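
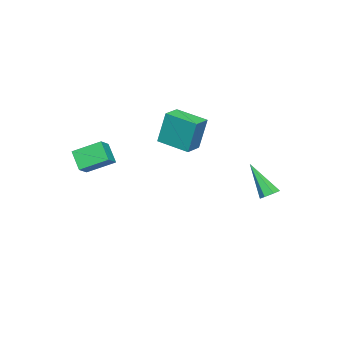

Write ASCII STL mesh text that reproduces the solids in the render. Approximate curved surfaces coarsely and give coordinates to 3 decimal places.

solid 
facet normal -0.862 -0.076 -0.501
outer loop
vertex 2.489 -4.235 1.922
vertex 1.963 -2.95 2.632
vertex 2.947 -3.556 1.032
endloop
endfacet
facet normal 0.337 -0.824 -0.455
outer loop
vertex 3.697 -3.49 1.468
vertex 2.489 -4.235 1.922
vertex 2.947 -3.556 1.032
endloop
endfacet
facet normal -0.862 -0.076 -0.501
outer loop
vertex 2.947 -3.556 1.032
vertex 1.963 -2.95 2.632
vertex 2.421 -2.271 1.742
endloop
endfacet
facet normal 0.378 0.561 -0.736
outer loop
vertex 2.421 -2.271 1.742
vertex 3.697 -3.49 1.468
vertex 2.947 -3.556 1.032
endloop
endfacet
facet normal -0.378 -0.561 0.736
outer loop
vertex 2.489 -4.235 1.922
vertex 2.713 -2.884 3.068
vertex 1.963 -2.95 2.632
endloop
endfacet
facet normal 0.337 -0.824 -0.455
outer loop
vertex 3.239 -4.169 2.358
vertex 2.489 -4.235 1.922
vertex 3.697 -3.49 1.468
endloop
endfacet
facet normal -0.378 -0.561 0.736
outer loop
vertex 3.239 -4.169 2.358
vertex 2.713 -2.884 3.068
vertex 2.489 -4.235 1.922
endloop
endfacet
facet normal -0.337 0.824 0.455
outer loop
vertex 1.963 -2.95 2.632
vertex 2.713 -2.884 3.068
vertex 2.421 -2.271 1.742
endloop
endfacet
facet normal 0.378 0.561 -0.736
outer loop
vertex 3.171 -2.205 2.178
vertex 3.697 -3.49 1.468
vertex 2.421 -2.271 1.742
endloop
endfacet
facet normal -0.337 0.824 0.455
outer loop
vertex 2.421 -2.271 1.742
vertex 2.713 -2.884 3.068
vertex 3.171 -2.205 2.178
endloop
endfacet
facet normal 0.862 0.076 0.501
outer loop
vertex 3.171 -2.205 2.178
vertex 3.239 -4.169 2.358
vertex 3.697 -3.49 1.468
endloop
endfacet
facet normal 0.862 0.076 0.501
outer loop
vertex 2.713 -2.884 3.068
vertex 3.239 -4.169 2.358
vertex 3.171 -2.205 2.178
endloop
endfacet
facet normal 0.089 0.566 -0.819
outer loop
vertex -2.167 3.179 -1.097
vertex -2.715 3.197 -1.144
vertex -2.383 3.54 -0.871
endloop
endfacet
facet normal 0.843 0.190 0.503
outer loop
vertex -2.167 3.179 -1.097
vertex -2.383 3.54 -0.871
vertex -2.905 2.003 0.584
endloop
endfacet
facet normal 0.090 0.566 -0.820
outer loop
vertex -2.383 3.54 -0.871
vertex -2.715 3.197 -1.144
vertex -2.849 3.643 -0.851
endloop
endfacet
facet normal 0.174 0.645 0.744
outer loop
vertex -2.383 3.54 -0.871
vertex -2.849 3.643 -0.851
vertex -2.905 2.003 0.584
endloop
endfacet
facet normal 0.090 0.566 -0.820
outer loop
vertex -2.849 3.643 -0.851
vertex -2.715 3.197 -1.144
vertex -3.214 3.41 -1.052
endloop
endfacet
facet normal -0.642 0.517 0.566
outer loop
vertex -2.849 3.643 -0.851
vertex -3.214 3.41 -1.052
vertex -2.905 2.003 0.584
endloop
endfacet
facet normal 0.091 0.567 -0.819
outer loop
vertex -3.214 3.41 -1.052
vertex -2.715 3.197 -1.144
vertex -3.203 3.017 -1.323
endloop
endfacet
facet normal -0.990 -0.098 0.102
outer loop
vertex -3.214 3.41 -1.052
vertex -3.203 3.017 -1.323
vertex -2.905 2.003 0.584
endloop
endfacet
facet normal 0.091 0.567 -0.819
outer loop
vertex -3.203 3.017 -1.323
vertex -2.715 3.197 -1.144
vertex -2.825 2.76 -1.459
endloop
endfacet
facet normal -0.608 -0.737 -0.297
outer loop
vertex -3.203 3.017 -1.323
vertex -2.825 2.76 -1.459
vertex -2.905 2.003 0.584
endloop
endfacet
facet normal 0.091 0.567 -0.819
outer loop
vertex -2.825 2.76 -1.459
vertex -2.715 3.197 -1.144
vertex -2.364 2.832 -1.358
endloop
endfacet
facet normal 0.216 -0.918 -0.332
outer loop
vertex -2.825 2.76 -1.459
vertex -2.364 2.832 -1.358
vertex -2.905 2.003 0.584
endloop
endfacet
facet normal 0.089 0.566 -0.820
outer loop
vertex -2.364 2.832 -1.358
vertex -2.715 3.197 -1.144
vertex -2.167 3.179 -1.097
endloop
endfacet
facet normal 0.862 -0.507 0.024
outer loop
vertex -2.364 2.832 -1.358
vertex -2.167 3.179 -1.097
vertex -2.905 2.003 0.584
endloop
endfacet
facet normal -0.998 0.029 -0.047
outer loop
vertex -2.847 -1.967 3.523
vertex -2.779 -0.24 3.14
vertex -2.77 -2.389 1.631
endloop
endfacet
facet normal -0.039 -0.976 0.216
outer loop
vertex -1.721 -2.42 1.68
vertex -2.847 -1.967 3.523
vertex -2.77 -2.389 1.631
endloop
endfacet
facet normal -0.998 0.029 -0.047
outer loop
vertex -2.77 -2.389 1.631
vertex -2.779 -0.24 3.14
vertex -2.702 -0.662 1.248
endloop
endfacet
facet normal 0.039 -0.218 -0.975
outer loop
vertex -2.702 -0.662 1.248
vertex -1.721 -2.42 1.68
vertex -2.77 -2.389 1.631
endloop
endfacet
facet normal -0.039 0.218 0.975
outer loop
vertex -2.847 -1.967 3.523
vertex -1.73 -0.271 3.189
vertex -2.779 -0.24 3.14
endloop
endfacet
facet normal -0.039 -0.976 0.216
outer loop
vertex -1.798 -1.998 3.572
vertex -2.847 -1.967 3.523
vertex -1.721 -2.42 1.68
endloop
endfacet
facet normal -0.039 0.218 0.975
outer loop
vertex -1.798 -1.998 3.572
vertex -1.73 -0.271 3.189
vertex -2.847 -1.967 3.523
endloop
endfacet
facet normal 0.039 0.976 -0.216
outer loop
vertex -2.779 -0.24 3.14
vertex -1.73 -0.271 3.189
vertex -2.702 -0.662 1.248
endloop
endfacet
facet normal 0.039 -0.218 -0.975
outer loop
vertex -1.653 -0.693 1.297
vertex -1.721 -2.42 1.68
vertex -2.702 -0.662 1.248
endloop
endfacet
facet normal 0.039 0.976 -0.216
outer loop
vertex -2.702 -0.662 1.248
vertex -1.73 -0.271 3.189
vertex -1.653 -0.693 1.297
endloop
endfacet
facet normal 0.998 -0.029 0.047
outer loop
vertex -1.653 -0.693 1.297
vertex -1.798 -1.998 3.572
vertex -1.721 -2.42 1.68
endloop
endfacet
facet normal 0.998 -0.029 0.047
outer loop
vertex -1.73 -0.271 3.189
vertex -1.798 -1.998 3.572
vertex -1.653 -0.693 1.297
endloop
endfacet

endsolid


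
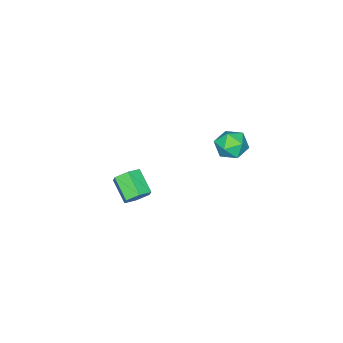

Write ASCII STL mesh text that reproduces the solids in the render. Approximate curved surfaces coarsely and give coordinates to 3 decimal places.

solid 
facet normal -0.934 0.355 0.027
outer loop
vertex -3.837 4.031 1.009
vertex -4.099 3.347 0.938
vertex -3.974 3.625 1.608
endloop
endfacet
facet normal -0.494 0.768 0.408
outer loop
vertex -3.837 4.031 1.009
vertex -3.974 3.625 1.608
vertex -3.364 4.036 1.573
endloop
endfacet
facet normal 0.023 0.999 -0.028
outer loop
vertex -3.837 4.031 1.009
vertex -3.364 4.036 1.573
vertex -3.112 4.011 0.882
endloop
endfacet
facet normal -0.098 0.730 -0.676
outer loop
vertex -3.837 4.031 1.009
vertex -3.112 4.011 0.882
vertex -3.566 3.586 0.489
endloop
endfacet
facet normal -0.690 0.331 -0.643
outer loop
vertex -3.837 4.031 1.009
vertex -3.566 3.586 0.489
vertex -4.099 3.347 0.938
endloop
endfacet
facet normal -0.192 0.363 0.912
outer loop
vertex -3.364 4.036 1.573
vertex -3.974 3.625 1.608
vertex -3.334 3.354 1.851
endloop
endfacet
facet normal -0.905 -0.306 0.296
outer loop
vertex -3.974 3.625 1.608
vertex -4.099 3.347 0.938
vertex -3.788 2.929 1.458
endloop
endfacet
facet normal -0.510 -0.344 -0.788
outer loop
vertex -4.099 3.347 0.938
vertex -3.566 3.586 0.489
vertex -3.536 2.904 0.767
endloop
endfacet
facet normal 0.447 0.301 -0.842
outer loop
vertex -3.566 3.586 0.489
vertex -3.112 4.011 0.882
vertex -2.926 3.315 0.732
endloop
endfacet
facet normal 0.643 0.737 0.208
outer loop
vertex -3.112 4.011 0.882
vertex -3.364 4.036 1.573
vertex -2.801 3.593 1.402
endloop
endfacet
facet normal 0.098 -0.730 0.676
outer loop
vertex -3.063 2.909 1.331
vertex -3.334 3.354 1.851
vertex -3.788 2.929 1.458
endloop
endfacet
facet normal -0.023 -0.999 0.028
outer loop
vertex -3.063 2.909 1.331
vertex -3.788 2.929 1.458
vertex -3.536 2.904 0.767
endloop
endfacet
facet normal 0.494 -0.768 -0.408
outer loop
vertex -3.063 2.909 1.331
vertex -3.536 2.904 0.767
vertex -2.926 3.315 0.732
endloop
endfacet
facet normal 0.934 -0.355 -0.027
outer loop
vertex -3.063 2.909 1.331
vertex -2.926 3.315 0.732
vertex -2.801 3.593 1.402
endloop
endfacet
facet normal 0.690 -0.331 0.643
outer loop
vertex -3.063 2.909 1.331
vertex -2.801 3.593 1.402
vertex -3.334 3.354 1.851
endloop
endfacet
facet normal -0.447 -0.301 0.842
outer loop
vertex -3.788 2.929 1.458
vertex -3.334 3.354 1.851
vertex -3.974 3.625 1.608
endloop
endfacet
facet normal -0.643 -0.737 -0.208
outer loop
vertex -3.536 2.904 0.767
vertex -3.788 2.929 1.458
vertex -4.099 3.347 0.938
endloop
endfacet
facet normal 0.192 -0.363 -0.912
outer loop
vertex -2.926 3.315 0.732
vertex -3.536 2.904 0.767
vertex -3.566 3.586 0.489
endloop
endfacet
facet normal 0.905 0.306 -0.296
outer loop
vertex -2.801 3.593 1.402
vertex -2.926 3.315 0.732
vertex -3.112 4.011 0.882
endloop
endfacet
facet normal 0.510 0.344 0.788
outer loop
vertex -3.334 3.354 1.851
vertex -2.801 3.593 1.402
vertex -3.364 4.036 1.573
endloop
endfacet
facet normal 0.331 0.761 -0.558
outer loop
vertex -2.29 -0.875 -4.079
vertex -2.888 -0.756 -4.271
vertex -2.658 -0.471 -3.746
endloop
endfacet
facet normal 0.749 0.150 0.646
outer loop
vertex -2.29 -0.875 -4.079
vertex -2.658 -0.471 -3.746
vertex -2.693 -1.803 -3.397
endloop
endfacet
facet normal 0.748 0.150 0.647
outer loop
vertex -2.693 -1.803 -3.397
vertex -2.658 -0.471 -3.746
vertex -3.061 -1.399 -3.065
endloop
endfacet
facet normal -0.330 -0.760 0.559
outer loop
vertex -2.693 -1.803 -3.397
vertex -3.061 -1.399 -3.065
vertex -3.292 -1.684 -3.589
endloop
endfacet
facet normal 0.330 0.761 -0.558
outer loop
vertex -2.658 -0.471 -3.746
vertex -2.888 -0.756 -4.271
vertex -3.257 -0.352 -3.938
endloop
endfacet
facet normal -0.124 0.622 0.773
outer loop
vertex -2.658 -0.471 -3.746
vertex -3.257 -0.352 -3.938
vertex -3.061 -1.399 -3.065
endloop
endfacet
facet normal -0.124 0.622 0.773
outer loop
vertex -3.061 -1.399 -3.065
vertex -3.257 -0.352 -3.938
vertex -3.66 -1.28 -3.257
endloop
endfacet
facet normal -0.330 -0.760 0.559
outer loop
vertex -3.061 -1.399 -3.065
vertex -3.66 -1.28 -3.257
vertex -3.292 -1.684 -3.589
endloop
endfacet
facet normal 0.330 0.761 -0.558
outer loop
vertex -3.257 -0.352 -3.938
vertex -2.888 -0.756 -4.271
vertex -3.487 -0.637 -4.463
endloop
endfacet
facet normal -0.873 0.472 0.126
outer loop
vertex -3.257 -0.352 -3.938
vertex -3.487 -0.637 -4.463
vertex -3.66 -1.28 -3.257
endloop
endfacet
facet normal -0.873 0.472 0.126
outer loop
vertex -3.66 -1.28 -3.257
vertex -3.487 -0.637 -4.463
vertex -3.89 -1.565 -3.781
endloop
endfacet
facet normal -0.331 -0.760 0.559
outer loop
vertex -3.66 -1.28 -3.257
vertex -3.89 -1.565 -3.781
vertex -3.292 -1.684 -3.589
endloop
endfacet
facet normal 0.330 0.760 -0.559
outer loop
vertex -3.487 -0.637 -4.463
vertex -2.888 -0.756 -4.271
vertex -3.119 -1.041 -4.795
endloop
endfacet
facet normal -0.748 -0.150 -0.646
outer loop
vertex -3.487 -0.637 -4.463
vertex -3.119 -1.041 -4.795
vertex -3.89 -1.565 -3.781
endloop
endfacet
facet normal -0.748 -0.149 -0.646
outer loop
vertex -3.89 -1.565 -3.781
vertex -3.119 -1.041 -4.795
vertex -3.522 -1.969 -4.114
endloop
endfacet
facet normal -0.331 -0.761 0.558
outer loop
vertex -3.89 -1.565 -3.781
vertex -3.522 -1.969 -4.114
vertex -3.292 -1.684 -3.589
endloop
endfacet
facet normal 0.330 0.760 -0.559
outer loop
vertex -3.119 -1.041 -4.795
vertex -2.888 -0.756 -4.271
vertex -2.52 -1.16 -4.603
endloop
endfacet
facet normal 0.124 -0.622 -0.773
outer loop
vertex -3.119 -1.041 -4.795
vertex -2.52 -1.16 -4.603
vertex -3.522 -1.969 -4.114
endloop
endfacet
facet normal 0.124 -0.622 -0.773
outer loop
vertex -3.522 -1.969 -4.114
vertex -2.52 -1.16 -4.603
vertex -2.923 -2.088 -3.922
endloop
endfacet
facet normal -0.330 -0.761 0.558
outer loop
vertex -3.522 -1.969 -4.114
vertex -2.923 -2.088 -3.922
vertex -3.292 -1.684 -3.589
endloop
endfacet
facet normal 0.331 0.760 -0.559
outer loop
vertex -2.52 -1.16 -4.603
vertex -2.888 -0.756 -4.271
vertex -2.29 -0.875 -4.079
endloop
endfacet
facet normal 0.873 -0.472 -0.126
outer loop
vertex -2.52 -1.16 -4.603
vertex -2.29 -0.875 -4.079
vertex -2.923 -2.088 -3.922
endloop
endfacet
facet normal 0.873 -0.472 -0.126
outer loop
vertex -2.923 -2.088 -3.922
vertex -2.29 -0.875 -4.079
vertex -2.693 -1.803 -3.397
endloop
endfacet
facet normal -0.330 -0.761 0.558
outer loop
vertex -2.923 -2.088 -3.922
vertex -2.693 -1.803 -3.397
vertex -3.292 -1.684 -3.589
endloop
endfacet

endsolid


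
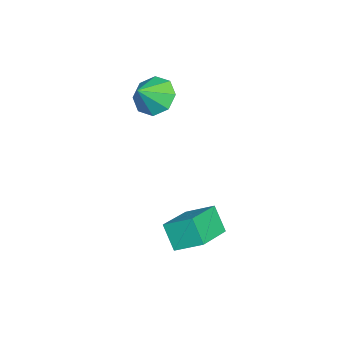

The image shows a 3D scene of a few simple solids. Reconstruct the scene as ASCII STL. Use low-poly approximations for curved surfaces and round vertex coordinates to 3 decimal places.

solid 
facet normal -0.633 0.404 -0.661
outer loop
vertex -2.598 0.516 2.766
vertex -3.408 0.432 3.49
vertex -2.668 1.194 3.247
endloop
endfacet
facet normal 0.993 0.115 -0.017
outer loop
vertex -2.598 0.516 2.766
vertex -2.668 1.194 3.247
vertex -2.492 -0.152 4.45
endloop
endfacet
facet normal -0.632 0.402 -0.663
outer loop
vertex -2.668 1.194 3.247
vertex -3.408 0.432 3.49
vertex -3.173 1.426 3.869
endloop
endfacet
facet normal 0.758 0.487 0.434
outer loop
vertex -2.668 1.194 3.247
vertex -3.173 1.426 3.869
vertex -2.492 -0.152 4.45
endloop
endfacet
facet normal -0.633 0.402 -0.662
outer loop
vertex -3.173 1.426 3.869
vertex -3.408 0.432 3.49
vertex -3.815 1.076 4.27
endloop
endfacet
facet normal 0.292 0.439 0.850
outer loop
vertex -3.173 1.426 3.869
vertex -3.815 1.076 4.27
vertex -2.492 -0.152 4.45
endloop
endfacet
facet normal -0.633 0.402 -0.662
outer loop
vertex -3.815 1.076 4.27
vertex -3.408 0.432 3.49
vertex -4.219 0.348 4.214
endloop
endfacet
facet normal -0.136 -0.001 0.991
outer loop
vertex -3.815 1.076 4.27
vertex -4.219 0.348 4.214
vertex -2.492 -0.152 4.45
endloop
endfacet
facet normal -0.633 0.402 -0.662
outer loop
vertex -4.219 0.348 4.214
vertex -3.408 0.432 3.49
vertex -4.148 -0.331 3.734
endloop
endfacet
facet normal -0.272 -0.574 0.772
outer loop
vertex -4.219 0.348 4.214
vertex -4.148 -0.331 3.734
vertex -2.492 -0.152 4.45
endloop
endfacet
facet normal -0.633 0.402 -0.662
outer loop
vertex -4.148 -0.331 3.734
vertex -3.408 0.432 3.49
vertex -3.644 -0.563 3.111
endloop
endfacet
facet normal -0.037 -0.946 0.322
outer loop
vertex -4.148 -0.331 3.734
vertex -3.644 -0.563 3.111
vertex -2.492 -0.152 4.45
endloop
endfacet
facet normal -0.633 0.402 -0.661
outer loop
vertex -3.644 -0.563 3.111
vertex -3.408 0.432 3.49
vertex -3.002 -0.212 2.71
endloop
endfacet
facet normal 0.431 -0.897 -0.095
outer loop
vertex -3.644 -0.563 3.111
vertex -3.002 -0.212 2.71
vertex -2.492 -0.152 4.45
endloop
endfacet
facet normal -0.633 0.402 -0.662
outer loop
vertex -3.002 -0.212 2.71
vertex -3.408 0.432 3.49
vertex -2.598 0.516 2.766
endloop
endfacet
facet normal 0.857 -0.458 -0.236
outer loop
vertex -3.002 -0.212 2.71
vertex -2.598 0.516 2.766
vertex -2.492 -0.152 4.45
endloop
endfacet
facet normal -0.896 0.313 -0.316
outer loop
vertex -0.076 3.6 -0.88
vertex 0.526 4.174 -2.019
vertex -0.261 2.322 -1.623
endloop
endfacet
facet normal -0.427 -0.408 0.807
outer loop
vertex 1.674 1.646 -0.941
vertex -0.076 3.6 -0.88
vertex -0.261 2.322 -1.623
endloop
endfacet
facet normal -0.896 0.313 -0.316
outer loop
vertex -0.261 2.322 -1.623
vertex 0.526 4.174 -2.019
vertex 0.341 2.896 -2.761
endloop
endfacet
facet normal -0.124 -0.858 -0.498
outer loop
vertex 0.341 2.896 -2.761
vertex 1.674 1.646 -0.941
vertex -0.261 2.322 -1.623
endloop
endfacet
facet normal 0.124 0.858 0.498
outer loop
vertex -0.076 3.6 -0.88
vertex 2.461 3.498 -1.337
vertex 0.526 4.174 -2.019
endloop
endfacet
facet normal -0.426 -0.407 0.808
outer loop
vertex 1.859 2.924 -0.199
vertex -0.076 3.6 -0.88
vertex 1.674 1.646 -0.941
endloop
endfacet
facet normal 0.124 0.858 0.498
outer loop
vertex 1.859 2.924 -0.199
vertex 2.461 3.498 -1.337
vertex -0.076 3.6 -0.88
endloop
endfacet
facet normal 0.427 0.407 -0.808
outer loop
vertex 0.526 4.174 -2.019
vertex 2.461 3.498 -1.337
vertex 0.341 2.896 -2.761
endloop
endfacet
facet normal -0.124 -0.858 -0.498
outer loop
vertex 2.276 2.22 -2.08
vertex 1.674 1.646 -0.941
vertex 0.341 2.896 -2.761
endloop
endfacet
facet normal 0.427 0.408 -0.807
outer loop
vertex 0.341 2.896 -2.761
vertex 2.461 3.498 -1.337
vertex 2.276 2.22 -2.08
endloop
endfacet
facet normal 0.896 -0.313 0.316
outer loop
vertex 2.276 2.22 -2.08
vertex 1.859 2.924 -0.199
vertex 1.674 1.646 -0.941
endloop
endfacet
facet normal 0.896 -0.313 0.316
outer loop
vertex 2.461 3.498 -1.337
vertex 1.859 2.924 -0.199
vertex 2.276 2.22 -2.08
endloop
endfacet

endsolid


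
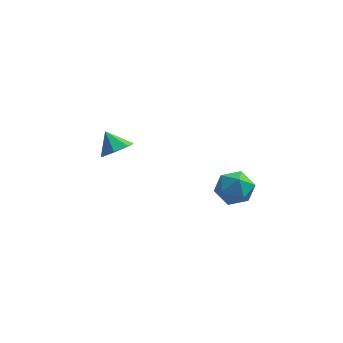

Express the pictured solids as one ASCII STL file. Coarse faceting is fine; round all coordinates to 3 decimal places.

solid 
facet normal -0.090 0.212 0.973
outer loop
vertex 3.761 -0.92 -1.224
vertex 2.793 -1.532 -1.18
vertex 3.801 -2.038 -0.977
endloop
endfacet
facet normal 0.597 0.193 0.779
outer loop
vertex 3.761 -0.92 -1.224
vertex 3.801 -2.038 -0.977
vertex 4.577 -1.58 -1.685
endloop
endfacet
facet normal 0.692 0.673 0.260
outer loop
vertex 3.761 -0.92 -1.224
vertex 4.577 -1.58 -1.685
vertex 4.049 -0.79 -2.325
endloop
endfacet
facet normal 0.065 0.989 0.134
outer loop
vertex 3.761 -0.92 -1.224
vertex 4.049 -0.79 -2.325
vertex 2.946 -0.76 -2.014
endloop
endfacet
facet normal -0.419 0.703 0.574
outer loop
vertex 3.761 -0.92 -1.224
vertex 2.946 -0.76 -2.014
vertex 2.793 -1.532 -1.18
endloop
endfacet
facet normal 0.732 -0.453 0.509
outer loop
vertex 4.577 -1.58 -1.685
vertex 3.801 -2.038 -0.977
vertex 4.114 -2.6 -1.926
endloop
endfacet
facet normal -0.379 -0.424 0.823
outer loop
vertex 3.801 -2.038 -0.977
vertex 2.793 -1.532 -1.18
vertex 3.011 -2.57 -1.615
endloop
endfacet
facet normal -0.911 0.372 0.177
outer loop
vertex 2.793 -1.532 -1.18
vertex 2.946 -0.76 -2.014
vertex 2.483 -1.78 -2.255
endloop
endfacet
facet normal -0.129 0.834 -0.536
outer loop
vertex 2.946 -0.76 -2.014
vertex 4.049 -0.79 -2.325
vertex 3.259 -1.322 -2.963
endloop
endfacet
facet normal 0.886 0.325 -0.330
outer loop
vertex 4.049 -0.79 -2.325
vertex 4.577 -1.58 -1.685
vertex 4.267 -1.828 -2.76
endloop
endfacet
facet normal -0.065 -0.989 -0.134
outer loop
vertex 3.299 -2.44 -2.716
vertex 4.114 -2.6 -1.926
vertex 3.011 -2.57 -1.615
endloop
endfacet
facet normal -0.692 -0.673 -0.260
outer loop
vertex 3.299 -2.44 -2.716
vertex 3.011 -2.57 -1.615
vertex 2.483 -1.78 -2.255
endloop
endfacet
facet normal -0.597 -0.193 -0.779
outer loop
vertex 3.299 -2.44 -2.716
vertex 2.483 -1.78 -2.255
vertex 3.259 -1.322 -2.963
endloop
endfacet
facet normal 0.090 -0.212 -0.973
outer loop
vertex 3.299 -2.44 -2.716
vertex 3.259 -1.322 -2.963
vertex 4.267 -1.828 -2.76
endloop
endfacet
facet normal 0.419 -0.703 -0.574
outer loop
vertex 3.299 -2.44 -2.716
vertex 4.267 -1.828 -2.76
vertex 4.114 -2.6 -1.926
endloop
endfacet
facet normal 0.129 -0.834 0.536
outer loop
vertex 3.011 -2.57 -1.615
vertex 4.114 -2.6 -1.926
vertex 3.801 -2.038 -0.977
endloop
endfacet
facet normal -0.886 -0.325 0.330
outer loop
vertex 2.483 -1.78 -2.255
vertex 3.011 -2.57 -1.615
vertex 2.793 -1.532 -1.18
endloop
endfacet
facet normal -0.732 0.453 -0.509
outer loop
vertex 3.259 -1.322 -2.963
vertex 2.483 -1.78 -2.255
vertex 2.946 -0.76 -2.014
endloop
endfacet
facet normal 0.379 0.424 -0.823
outer loop
vertex 4.267 -1.828 -2.76
vertex 3.259 -1.322 -2.963
vertex 4.049 -0.79 -2.325
endloop
endfacet
facet normal 0.911 -0.372 -0.177
outer loop
vertex 4.114 -2.6 -1.926
vertex 4.267 -1.828 -2.76
vertex 4.577 -1.58 -1.685
endloop
endfacet
facet normal 0.520 -0.428 -0.739
outer loop
vertex -2.622 1.953 -2.251
vertex -3.316 2.26 -2.917
vertex -2.483 2.741 -2.61
endloop
endfacet
facet normal 0.420 0.314 0.851
outer loop
vertex -2.622 1.953 -2.251
vertex -2.483 2.741 -2.61
vertex -4.044 2.86 -1.883
endloop
endfacet
facet normal 0.520 -0.428 -0.739
outer loop
vertex -2.483 2.741 -2.61
vertex -3.316 2.26 -2.917
vertex -2.972 3.166 -3.2
endloop
endfacet
facet normal 0.259 0.873 0.414
outer loop
vertex -2.483 2.741 -2.61
vertex -2.972 3.166 -3.2
vertex -4.044 2.86 -1.883
endloop
endfacet
facet normal 0.520 -0.428 -0.739
outer loop
vertex -2.972 3.166 -3.2
vertex -3.316 2.26 -2.917
vertex -3.72 2.909 -3.577
endloop
endfacet
facet normal -0.310 0.950 -0.032
outer loop
vertex -2.972 3.166 -3.2
vertex -3.72 2.909 -3.577
vertex -4.044 2.86 -1.883
endloop
endfacet
facet normal 0.520 -0.428 -0.739
outer loop
vertex -3.72 2.909 -3.577
vertex -3.316 2.26 -2.917
vertex -4.164 2.164 -3.458
endloop
endfacet
facet normal -0.860 0.488 -0.150
outer loop
vertex -3.72 2.909 -3.577
vertex -4.164 2.164 -3.458
vertex -4.044 2.86 -1.883
endloop
endfacet
facet normal 0.520 -0.428 -0.739
outer loop
vertex -4.164 2.164 -3.458
vertex -3.316 2.26 -2.917
vertex -3.97 1.49 -2.931
endloop
endfacet
facet normal -0.975 -0.165 0.147
outer loop
vertex -4.164 2.164 -3.458
vertex -3.97 1.49 -2.931
vertex -4.044 2.86 -1.883
endloop
endfacet
facet normal 0.520 -0.428 -0.739
outer loop
vertex -3.97 1.49 -2.931
vertex -3.316 2.26 -2.917
vertex -3.284 1.397 -2.394
endloop
endfacet
facet normal -0.570 -0.519 0.638
outer loop
vertex -3.97 1.49 -2.931
vertex -3.284 1.397 -2.394
vertex -4.044 2.86 -1.883
endloop
endfacet
facet normal 0.520 -0.429 -0.739
outer loop
vertex -3.284 1.397 -2.394
vertex -3.316 2.26 -2.917
vertex -2.622 1.953 -2.251
endloop
endfacet
facet normal 0.051 -0.306 0.951
outer loop
vertex -3.284 1.397 -2.394
vertex -2.622 1.953 -2.251
vertex -4.044 2.86 -1.883
endloop
endfacet

endsolid


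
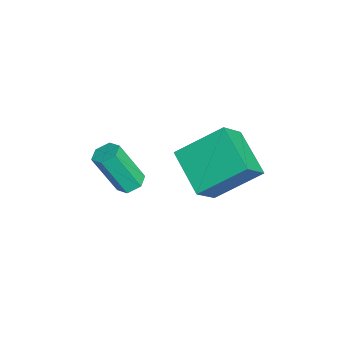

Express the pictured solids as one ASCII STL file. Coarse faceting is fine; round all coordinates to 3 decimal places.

solid 
facet normal -0.543 0.471 -0.695
outer loop
vertex 0.052 1.541 -0.402
vertex 1.755 2.226 -1.268
vertex 0.125 -0.236 -1.662
endloop
endfacet
facet normal -0.839 -0.337 0.427
outer loop
vertex 0.945 -0.946 -0.612
vertex 0.052 1.541 -0.402
vertex 0.125 -0.236 -1.662
endloop
endfacet
facet normal -0.543 0.471 -0.695
outer loop
vertex 0.125 -0.236 -1.662
vertex 1.755 2.226 -1.268
vertex 1.828 0.449 -2.528
endloop
endfacet
facet normal 0.034 -0.815 -0.578
outer loop
vertex 1.828 0.449 -2.528
vertex 0.945 -0.946 -0.612
vertex 0.125 -0.236 -1.662
endloop
endfacet
facet normal -0.034 0.815 0.578
outer loop
vertex 0.052 1.541 -0.402
vertex 2.575 1.516 -0.218
vertex 1.755 2.226 -1.268
endloop
endfacet
facet normal -0.839 -0.337 0.427
outer loop
vertex 0.872 0.831 0.648
vertex 0.052 1.541 -0.402
vertex 0.945 -0.946 -0.612
endloop
endfacet
facet normal -0.034 0.815 0.578
outer loop
vertex 0.872 0.831 0.648
vertex 2.575 1.516 -0.218
vertex 0.052 1.541 -0.402
endloop
endfacet
facet normal 0.839 0.337 -0.427
outer loop
vertex 1.755 2.226 -1.268
vertex 2.575 1.516 -0.218
vertex 1.828 0.449 -2.528
endloop
endfacet
facet normal 0.034 -0.815 -0.578
outer loop
vertex 2.648 -0.261 -1.478
vertex 0.945 -0.946 -0.612
vertex 1.828 0.449 -2.528
endloop
endfacet
facet normal 0.839 0.337 -0.427
outer loop
vertex 1.828 0.449 -2.528
vertex 2.575 1.516 -0.218
vertex 2.648 -0.261 -1.478
endloop
endfacet
facet normal 0.543 -0.471 0.695
outer loop
vertex 2.648 -0.261 -1.478
vertex 0.872 0.831 0.648
vertex 0.945 -0.946 -0.612
endloop
endfacet
facet normal 0.543 -0.471 0.695
outer loop
vertex 2.575 1.516 -0.218
vertex 0.872 0.831 0.648
vertex 2.648 -0.261 -1.478
endloop
endfacet
facet normal 0.044 0.455 -0.890
outer loop
vertex -0.724 -2.582 -4.504
vertex -1.305 -2.404 -4.442
vertex -0.853 -2.049 -4.238
endloop
endfacet
facet normal 0.976 0.169 0.135
outer loop
vertex -0.724 -2.582 -4.504
vertex -0.853 -2.049 -4.238
vertex -0.815 -3.514 -2.68
endloop
endfacet
facet normal 0.976 0.169 0.135
outer loop
vertex -0.815 -3.514 -2.68
vertex -0.853 -2.049 -4.238
vertex -0.944 -2.98 -2.414
endloop
endfacet
facet normal -0.044 -0.454 0.890
outer loop
vertex -0.815 -3.514 -2.68
vertex -0.944 -2.98 -2.414
vertex -1.395 -3.336 -2.618
endloop
endfacet
facet normal 0.045 0.454 -0.890
outer loop
vertex -0.853 -2.049 -4.238
vertex -1.305 -2.404 -4.442
vertex -1.433 -1.87 -4.176
endloop
endfacet
facet normal 0.307 0.841 0.445
outer loop
vertex -0.853 -2.049 -4.238
vertex -1.433 -1.87 -4.176
vertex -0.944 -2.98 -2.414
endloop
endfacet
facet normal 0.306 0.842 0.445
outer loop
vertex -0.944 -2.98 -2.414
vertex -1.433 -1.87 -4.176
vertex -1.524 -2.802 -2.352
endloop
endfacet
facet normal -0.044 -0.454 0.890
outer loop
vertex -0.944 -2.98 -2.414
vertex -1.524 -2.802 -2.352
vertex -1.395 -3.336 -2.618
endloop
endfacet
facet normal 0.044 0.454 -0.890
outer loop
vertex -1.433 -1.87 -4.176
vertex -1.305 -2.404 -4.442
vertex -1.885 -2.226 -4.38
endloop
endfacet
facet normal -0.671 0.674 0.311
outer loop
vertex -1.433 -1.87 -4.176
vertex -1.885 -2.226 -4.38
vertex -1.524 -2.802 -2.352
endloop
endfacet
facet normal -0.671 0.674 0.311
outer loop
vertex -1.524 -2.802 -2.352
vertex -1.885 -2.226 -4.38
vertex -1.976 -3.158 -2.556
endloop
endfacet
facet normal -0.044 -0.454 0.890
outer loop
vertex -1.524 -2.802 -2.352
vertex -1.976 -3.158 -2.556
vertex -1.395 -3.336 -2.618
endloop
endfacet
facet normal 0.044 0.454 -0.890
outer loop
vertex -1.885 -2.226 -4.38
vertex -1.305 -2.404 -4.442
vertex -1.756 -2.76 -4.646
endloop
endfacet
facet normal -0.976 -0.169 -0.135
outer loop
vertex -1.885 -2.226 -4.38
vertex -1.756 -2.76 -4.646
vertex -1.976 -3.158 -2.556
endloop
endfacet
facet normal -0.976 -0.169 -0.135
outer loop
vertex -1.976 -3.158 -2.556
vertex -1.756 -2.76 -4.646
vertex -1.847 -3.691 -2.822
endloop
endfacet
facet normal -0.044 -0.455 0.890
outer loop
vertex -1.976 -3.158 -2.556
vertex -1.847 -3.691 -2.822
vertex -1.395 -3.336 -2.618
endloop
endfacet
facet normal 0.044 0.454 -0.890
outer loop
vertex -1.756 -2.76 -4.646
vertex -1.305 -2.404 -4.442
vertex -1.176 -2.938 -4.708
endloop
endfacet
facet normal -0.306 -0.842 -0.445
outer loop
vertex -1.756 -2.76 -4.646
vertex -1.176 -2.938 -4.708
vertex -1.847 -3.691 -2.822
endloop
endfacet
facet normal -0.307 -0.841 -0.445
outer loop
vertex -1.847 -3.691 -2.822
vertex -1.176 -2.938 -4.708
vertex -1.267 -3.87 -2.884
endloop
endfacet
facet normal -0.045 -0.454 0.890
outer loop
vertex -1.847 -3.691 -2.822
vertex -1.267 -3.87 -2.884
vertex -1.395 -3.336 -2.618
endloop
endfacet
facet normal 0.044 0.454 -0.890
outer loop
vertex -1.176 -2.938 -4.708
vertex -1.305 -2.404 -4.442
vertex -0.724 -2.582 -4.504
endloop
endfacet
facet normal 0.671 -0.674 -0.311
outer loop
vertex -1.176 -2.938 -4.708
vertex -0.724 -2.582 -4.504
vertex -1.267 -3.87 -2.884
endloop
endfacet
facet normal 0.671 -0.674 -0.311
outer loop
vertex -1.267 -3.87 -2.884
vertex -0.724 -2.582 -4.504
vertex -0.815 -3.514 -2.68
endloop
endfacet
facet normal -0.044 -0.454 0.890
outer loop
vertex -1.267 -3.87 -2.884
vertex -0.815 -3.514 -2.68
vertex -1.395 -3.336 -2.618
endloop
endfacet

endsolid


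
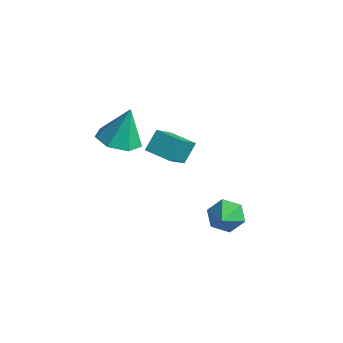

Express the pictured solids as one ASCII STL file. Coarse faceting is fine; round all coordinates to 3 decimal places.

solid 
facet normal -0.958 -0.260 0.121
outer loop
vertex -2.622 -0.05 -1.824
vertex -2.718 0.712 -0.941
vertex -3.106 1.204 -2.96
endloop
endfacet
facet normal 0.082 -0.651 -0.754
outer loop
vertex -1.842 1.548 -3.119
vertex -2.622 -0.05 -1.824
vertex -3.106 1.204 -2.96
endloop
endfacet
facet normal -0.958 -0.261 0.120
outer loop
vertex -3.106 1.204 -2.96
vertex -2.718 0.712 -0.941
vertex -3.203 1.966 -2.077
endloop
endfacet
facet normal -0.275 0.713 -0.645
outer loop
vertex -3.203 1.966 -2.077
vertex -1.842 1.548 -3.119
vertex -3.106 1.204 -2.96
endloop
endfacet
facet normal 0.275 -0.713 0.645
outer loop
vertex -2.622 -0.05 -1.824
vertex -1.454 1.056 -1.1
vertex -2.718 0.712 -0.941
endloop
endfacet
facet normal 0.082 -0.651 -0.754
outer loop
vertex -1.357 0.294 -1.983
vertex -2.622 -0.05 -1.824
vertex -1.842 1.548 -3.119
endloop
endfacet
facet normal 0.275 -0.713 0.645
outer loop
vertex -1.357 0.294 -1.983
vertex -1.454 1.056 -1.1
vertex -2.622 -0.05 -1.824
endloop
endfacet
facet normal -0.082 0.651 0.754
outer loop
vertex -2.718 0.712 -0.941
vertex -1.454 1.056 -1.1
vertex -3.203 1.966 -2.077
endloop
endfacet
facet normal -0.275 0.713 -0.645
outer loop
vertex -1.938 2.31 -2.236
vertex -1.842 1.548 -3.119
vertex -3.203 1.966 -2.077
endloop
endfacet
facet normal -0.082 0.651 0.754
outer loop
vertex -3.203 1.966 -2.077
vertex -1.454 1.056 -1.1
vertex -1.938 2.31 -2.236
endloop
endfacet
facet normal 0.958 0.261 -0.121
outer loop
vertex -1.938 2.31 -2.236
vertex -1.357 0.294 -1.983
vertex -1.842 1.548 -3.119
endloop
endfacet
facet normal 0.958 0.261 -0.120
outer loop
vertex -1.454 1.056 -1.1
vertex -1.357 0.294 -1.983
vertex -1.938 2.31 -2.236
endloop
endfacet
facet normal -0.099 -0.291 -0.951
outer loop
vertex -1.028 -1.583 0.216
vertex -1.882 -2.138 0.475
vertex -1.821 -1.137 0.162
endloop
endfacet
facet normal 0.475 0.864 0.166
outer loop
vertex -1.028 -1.583 0.216
vertex -1.821 -1.137 0.162
vertex -1.698 -1.602 2.225
endloop
endfacet
facet normal -0.100 -0.291 -0.951
outer loop
vertex -1.821 -1.137 0.162
vertex -1.882 -2.138 0.475
vertex -2.659 -1.444 0.344
endloop
endfacet
facet normal -0.291 0.929 0.227
outer loop
vertex -1.821 -1.137 0.162
vertex -2.659 -1.444 0.344
vertex -1.698 -1.602 2.225
endloop
endfacet
facet normal -0.099 -0.291 -0.952
outer loop
vertex -2.659 -1.444 0.344
vertex -1.882 -2.138 0.475
vertex -2.912 -2.274 0.624
endloop
endfacet
facet normal -0.804 0.395 0.444
outer loop
vertex -2.659 -1.444 0.344
vertex -2.912 -2.274 0.624
vertex -1.698 -1.602 2.225
endloop
endfacet
facet normal -0.099 -0.291 -0.951
outer loop
vertex -2.912 -2.274 0.624
vertex -1.882 -2.138 0.475
vertex -2.389 -3.001 0.792
endloop
endfacet
facet normal -0.677 -0.336 0.655
outer loop
vertex -2.912 -2.274 0.624
vertex -2.389 -3.001 0.792
vertex -1.698 -1.602 2.225
endloop
endfacet
facet normal -0.099 -0.291 -0.952
outer loop
vertex -2.389 -3.001 0.792
vertex -1.882 -2.138 0.475
vertex -1.484 -3.078 0.721
endloop
endfacet
facet normal -0.006 -0.714 0.700
outer loop
vertex -2.389 -3.001 0.792
vertex -1.484 -3.078 0.721
vertex -1.698 -1.602 2.225
endloop
endfacet
facet normal -0.100 -0.291 -0.951
outer loop
vertex -1.484 -3.078 0.721
vertex -1.882 -2.138 0.475
vertex -0.878 -2.447 0.464
endloop
endfacet
facet normal 0.704 -0.454 0.546
outer loop
vertex -1.484 -3.078 0.721
vertex -0.878 -2.447 0.464
vertex -1.698 -1.602 2.225
endloop
endfacet
facet normal -0.100 -0.290 -0.952
outer loop
vertex -0.878 -2.447 0.464
vertex -1.882 -2.138 0.475
vertex -1.028 -1.583 0.216
endloop
endfacet
facet normal 0.918 0.248 0.309
outer loop
vertex -0.878 -2.447 0.464
vertex -1.028 -1.583 0.216
vertex -1.698 -1.602 2.225
endloop
endfacet
facet normal -0.540 0.629 -0.560
outer loop
vertex 2.269 1.302 -4.344
vertex 1.557 0.859 -4.155
vertex 1.801 1.514 -3.655
endloop
endfacet
facet normal 0.783 0.493 0.380
outer loop
vertex 2.269 1.302 -4.344
vertex 1.801 1.514 -3.655
vertex 2.723 -0.499 -2.945
endloop
endfacet
facet normal -0.539 0.629 -0.560
outer loop
vertex 1.801 1.514 -3.655
vertex 1.557 0.859 -4.155
vertex 1.088 1.071 -3.466
endloop
endfacet
facet normal 0.034 0.346 0.938
outer loop
vertex 1.801 1.514 -3.655
vertex 1.088 1.071 -3.466
vertex 2.723 -0.499 -2.945
endloop
endfacet
facet normal -0.540 0.628 -0.561
outer loop
vertex 1.088 1.071 -3.466
vertex 1.557 0.859 -4.155
vertex 0.845 0.415 -3.967
endloop
endfacet
facet normal -0.574 -0.352 0.739
outer loop
vertex 1.088 1.071 -3.466
vertex 0.845 0.415 -3.967
vertex 2.723 -0.499 -2.945
endloop
endfacet
facet normal -0.540 0.628 -0.561
outer loop
vertex 0.845 0.415 -3.967
vertex 1.557 0.859 -4.155
vertex 1.314 0.203 -4.656
endloop
endfacet
facet normal -0.431 -0.902 -0.016
outer loop
vertex 0.845 0.415 -3.967
vertex 1.314 0.203 -4.656
vertex 2.723 -0.499 -2.945
endloop
endfacet
facet normal -0.540 0.628 -0.561
outer loop
vertex 1.314 0.203 -4.656
vertex 1.557 0.859 -4.155
vertex 2.026 0.647 -4.844
endloop
endfacet
facet normal 0.319 -0.755 -0.573
outer loop
vertex 1.314 0.203 -4.656
vertex 2.026 0.647 -4.844
vertex 2.723 -0.499 -2.945
endloop
endfacet
facet normal -0.540 0.628 -0.561
outer loop
vertex 2.026 0.647 -4.844
vertex 1.557 0.859 -4.155
vertex 2.269 1.302 -4.344
endloop
endfacet
facet normal 0.925 -0.058 -0.374
outer loop
vertex 2.026 0.647 -4.844
vertex 2.269 1.302 -4.344
vertex 2.723 -0.499 -2.945
endloop
endfacet

endsolid


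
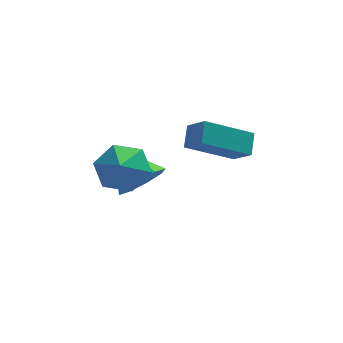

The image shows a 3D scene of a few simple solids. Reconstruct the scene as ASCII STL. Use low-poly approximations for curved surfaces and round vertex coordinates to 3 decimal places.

solid 
facet normal 0.124 0.747 -0.653
outer loop
vertex -0.066 -0.48 0.827
vertex -1.062 -0.209 0.948
vertex -0.332 0.206 1.562
endloop
endfacet
facet normal 0.708 -0.370 0.601
outer loop
vertex -0.066 -0.48 0.827
vertex -0.332 0.206 1.562
vertex -1.218 -1.151 1.772
endloop
endfacet
facet normal 0.124 0.747 -0.653
outer loop
vertex -0.332 0.206 1.562
vertex -1.062 -0.209 0.948
vertex -1.329 0.477 1.683
endloop
endfacet
facet normal 0.137 0.063 0.989
outer loop
vertex -0.332 0.206 1.562
vertex -1.329 0.477 1.683
vertex -1.218 -1.151 1.772
endloop
endfacet
facet normal 0.122 0.747 -0.653
outer loop
vertex -1.329 0.477 1.683
vertex -1.062 -0.209 0.948
vertex -2.059 0.061 1.07
endloop
endfacet
facet normal -0.642 -0.002 0.766
outer loop
vertex -1.329 0.477 1.683
vertex -2.059 0.061 1.07
vertex -1.218 -1.151 1.772
endloop
endfacet
facet normal 0.122 0.747 -0.653
outer loop
vertex -2.059 0.061 1.07
vertex -1.062 -0.209 0.948
vertex -1.792 -0.625 0.335
endloop
endfacet
facet normal -0.852 -0.500 0.157
outer loop
vertex -2.059 0.061 1.07
vertex -1.792 -0.625 0.335
vertex -1.218 -1.151 1.772
endloop
endfacet
facet normal 0.124 0.746 -0.654
outer loop
vertex -1.792 -0.625 0.335
vertex -1.062 -0.209 0.948
vertex -0.796 -0.896 0.214
endloop
endfacet
facet normal -0.281 -0.932 -0.229
outer loop
vertex -1.792 -0.625 0.335
vertex -0.796 -0.896 0.214
vertex -1.218 -1.151 1.772
endloop
endfacet
facet normal 0.124 0.746 -0.654
outer loop
vertex -0.796 -0.896 0.214
vertex -1.062 -0.209 0.948
vertex -0.066 -0.48 0.827
endloop
endfacet
facet normal 0.499 -0.866 -0.007
outer loop
vertex -0.796 -0.896 0.214
vertex -0.066 -0.48 0.827
vertex -1.218 -1.151 1.772
endloop
endfacet
facet normal -0.856 -0.173 0.487
outer loop
vertex 1.822 0.986 1.183
vertex 2.022 1.744 1.804
vertex 1.278 1.703 0.483
endloop
endfacet
facet normal -0.200 -0.758 -0.621
outer loop
vertex 3.118 2.076 -0.564
vertex 1.822 0.986 1.183
vertex 1.278 1.703 0.483
endloop
endfacet
facet normal -0.856 -0.173 0.487
outer loop
vertex 1.278 1.703 0.483
vertex 2.022 1.744 1.804
vertex 1.478 2.461 1.104
endloop
endfacet
facet normal -0.477 0.629 -0.614
outer loop
vertex 1.478 2.461 1.104
vertex 3.118 2.076 -0.564
vertex 1.278 1.703 0.483
endloop
endfacet
facet normal 0.477 -0.629 0.614
outer loop
vertex 1.822 0.986 1.183
vertex 3.862 2.117 0.757
vertex 2.022 1.744 1.804
endloop
endfacet
facet normal -0.200 -0.758 -0.621
outer loop
vertex 3.662 1.359 0.136
vertex 1.822 0.986 1.183
vertex 3.118 2.076 -0.564
endloop
endfacet
facet normal 0.477 -0.629 0.614
outer loop
vertex 3.662 1.359 0.136
vertex 3.862 2.117 0.757
vertex 1.822 0.986 1.183
endloop
endfacet
facet normal 0.200 0.758 0.621
outer loop
vertex 2.022 1.744 1.804
vertex 3.862 2.117 0.757
vertex 1.478 2.461 1.104
endloop
endfacet
facet normal -0.477 0.629 -0.614
outer loop
vertex 3.318 2.834 0.057
vertex 3.118 2.076 -0.564
vertex 1.478 2.461 1.104
endloop
endfacet
facet normal 0.200 0.758 0.621
outer loop
vertex 1.478 2.461 1.104
vertex 3.862 2.117 0.757
vertex 3.318 2.834 0.057
endloop
endfacet
facet normal 0.856 0.173 -0.487
outer loop
vertex 3.318 2.834 0.057
vertex 3.662 1.359 0.136
vertex 3.118 2.076 -0.564
endloop
endfacet
facet normal 0.856 0.173 -0.487
outer loop
vertex 3.862 2.117 0.757
vertex 3.662 1.359 0.136
vertex 3.318 2.834 0.057
endloop
endfacet
facet normal 0.493 -0.642 -0.588
outer loop
vertex 0.153 0.694 -0.016
vertex -0.277 1.109 -0.83
vertex 0.569 1.278 -0.305
endloop
endfacet
facet normal 0.387 0.173 0.906
outer loop
vertex 0.153 0.694 -0.016
vertex 0.569 1.278 -0.305
vertex -1.183 2.291 0.25
endloop
endfacet
facet normal 0.493 -0.642 -0.587
outer loop
vertex 0.569 1.278 -0.305
vertex -0.277 1.109 -0.83
vertex 0.49 1.763 -0.902
endloop
endfacet
facet normal 0.548 0.683 0.483
outer loop
vertex 0.569 1.278 -0.305
vertex 0.49 1.763 -0.902
vertex -1.183 2.291 0.25
endloop
endfacet
facet normal 0.493 -0.643 -0.587
outer loop
vertex 0.49 1.763 -0.902
vertex -0.277 1.109 -0.83
vertex -0.039 1.864 -1.457
endloop
endfacet
facet normal 0.257 0.964 -0.069
outer loop
vertex 0.49 1.763 -0.902
vertex -0.039 1.864 -1.457
vertex -1.183 2.291 0.25
endloop
endfacet
facet normal 0.493 -0.643 -0.587
outer loop
vertex -0.039 1.864 -1.457
vertex -0.277 1.109 -0.83
vertex -0.707 1.523 -1.645
endloop
endfacet
facet normal -0.315 0.850 -0.423
outer loop
vertex -0.039 1.864 -1.457
vertex -0.707 1.523 -1.645
vertex -1.183 2.291 0.25
endloop
endfacet
facet normal 0.492 -0.643 -0.586
outer loop
vertex -0.707 1.523 -1.645
vertex -0.277 1.109 -0.83
vertex -1.123 0.94 -1.355
endloop
endfacet
facet normal -0.833 0.408 -0.374
outer loop
vertex -0.707 1.523 -1.645
vertex -1.123 0.94 -1.355
vertex -1.183 2.291 0.25
endloop
endfacet
facet normal 0.493 -0.642 -0.587
outer loop
vertex -1.123 0.94 -1.355
vertex -0.277 1.109 -0.83
vertex -1.043 0.455 -0.758
endloop
endfacet
facet normal -0.993 -0.103 0.050
outer loop
vertex -1.123 0.94 -1.355
vertex -1.043 0.455 -0.758
vertex -1.183 2.291 0.25
endloop
endfacet
facet normal 0.493 -0.642 -0.586
outer loop
vertex -1.043 0.455 -0.758
vertex -0.277 1.109 -0.83
vertex -0.515 0.354 -0.203
endloop
endfacet
facet normal -0.703 -0.383 0.599
outer loop
vertex -1.043 0.455 -0.758
vertex -0.515 0.354 -0.203
vertex -1.183 2.291 0.25
endloop
endfacet
facet normal 0.492 -0.643 -0.587
outer loop
vertex -0.515 0.354 -0.203
vertex -0.277 1.109 -0.83
vertex 0.153 0.694 -0.016
endloop
endfacet
facet normal -0.131 -0.268 0.954
outer loop
vertex -0.515 0.354 -0.203
vertex 0.153 0.694 -0.016
vertex -1.183 2.291 0.25
endloop
endfacet

endsolid


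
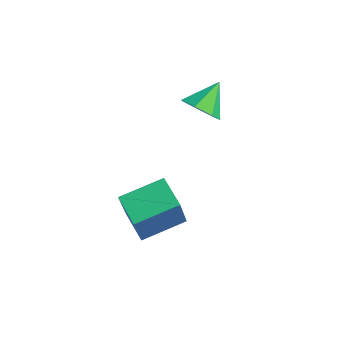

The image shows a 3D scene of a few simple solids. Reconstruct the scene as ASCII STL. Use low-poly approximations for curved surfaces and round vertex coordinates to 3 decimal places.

solid 
facet normal -0.933 0.203 0.298
outer loop
vertex 1.903 -0.541 -1.869
vertex 2.385 1.016 -1.423
vertex 1.489 0.078 -3.584
endloop
endfacet
facet normal -0.285 -0.921 -0.264
outer loop
vertex 2.655 -0.176 -3.957
vertex 1.903 -0.541 -1.869
vertex 1.489 0.078 -3.584
endloop
endfacet
facet normal -0.932 0.204 0.298
outer loop
vertex 1.489 0.078 -3.584
vertex 2.385 1.016 -1.423
vertex 1.972 1.635 -3.138
endloop
endfacet
facet normal -0.221 0.331 -0.917
outer loop
vertex 1.972 1.635 -3.138
vertex 2.655 -0.176 -3.957
vertex 1.489 0.078 -3.584
endloop
endfacet
facet normal 0.221 -0.331 0.917
outer loop
vertex 1.903 -0.541 -1.869
vertex 3.551 0.762 -1.796
vertex 2.385 1.016 -1.423
endloop
endfacet
facet normal -0.285 -0.921 -0.264
outer loop
vertex 3.068 -0.795 -2.242
vertex 1.903 -0.541 -1.869
vertex 2.655 -0.176 -3.957
endloop
endfacet
facet normal 0.221 -0.331 0.917
outer loop
vertex 3.068 -0.795 -2.242
vertex 3.551 0.762 -1.796
vertex 1.903 -0.541 -1.869
endloop
endfacet
facet normal 0.285 0.921 0.264
outer loop
vertex 2.385 1.016 -1.423
vertex 3.551 0.762 -1.796
vertex 1.972 1.635 -3.138
endloop
endfacet
facet normal -0.221 0.331 -0.917
outer loop
vertex 3.137 1.381 -3.511
vertex 2.655 -0.176 -3.957
vertex 1.972 1.635 -3.138
endloop
endfacet
facet normal 0.285 0.921 0.264
outer loop
vertex 1.972 1.635 -3.138
vertex 3.551 0.762 -1.796
vertex 3.137 1.381 -3.511
endloop
endfacet
facet normal 0.933 -0.203 -0.298
outer loop
vertex 3.137 1.381 -3.511
vertex 3.068 -0.795 -2.242
vertex 2.655 -0.176 -3.957
endloop
endfacet
facet normal 0.932 -0.204 -0.299
outer loop
vertex 3.551 0.762 -1.796
vertex 3.068 -0.795 -2.242
vertex 3.137 1.381 -3.511
endloop
endfacet
facet normal 0.147 -0.781 -0.607
outer loop
vertex 2.219 2.462 1.475
vertex 1.964 2.89 0.862
vertex 2.7 2.815 1.137
endloop
endfacet
facet normal 0.538 0.071 0.840
outer loop
vertex 2.219 2.462 1.475
vertex 2.7 2.815 1.137
vertex 1.776 3.89 1.638
endloop
endfacet
facet normal 0.147 -0.782 -0.606
outer loop
vertex 2.7 2.815 1.137
vertex 1.964 2.89 0.862
vertex 2.627 3.224 0.592
endloop
endfacet
facet normal 0.788 0.538 0.298
outer loop
vertex 2.7 2.815 1.137
vertex 2.627 3.224 0.592
vertex 1.776 3.89 1.638
endloop
endfacet
facet normal 0.147 -0.781 -0.607
outer loop
vertex 2.627 3.224 0.592
vertex 1.964 2.89 0.862
vertex 2.054 3.382 0.25
endloop
endfacet
facet normal 0.391 0.887 -0.246
outer loop
vertex 2.627 3.224 0.592
vertex 2.054 3.382 0.25
vertex 1.776 3.89 1.638
endloop
endfacet
facet normal 0.147 -0.781 -0.607
outer loop
vertex 2.054 3.382 0.25
vertex 1.964 2.89 0.862
vertex 1.413 3.169 0.369
endloop
endfacet
facet normal -0.355 0.853 -0.383
outer loop
vertex 2.054 3.382 0.25
vertex 1.413 3.169 0.369
vertex 1.776 3.89 1.638
endloop
endfacet
facet normal 0.147 -0.781 -0.607
outer loop
vertex 1.413 3.169 0.369
vertex 1.964 2.89 0.862
vertex 1.187 2.746 0.859
endloop
endfacet
facet normal -0.886 0.463 -0.009
outer loop
vertex 1.413 3.169 0.369
vertex 1.187 2.746 0.859
vertex 1.776 3.89 1.638
endloop
endfacet
facet normal 0.147 -0.782 -0.606
outer loop
vertex 1.187 2.746 0.859
vertex 1.964 2.89 0.862
vertex 1.546 2.432 1.351
endloop
endfacet
facet normal -0.805 0.010 0.594
outer loop
vertex 1.187 2.746 0.859
vertex 1.546 2.432 1.351
vertex 1.776 3.89 1.638
endloop
endfacet
facet normal 0.147 -0.781 -0.607
outer loop
vertex 1.546 2.432 1.351
vertex 1.964 2.89 0.862
vertex 2.219 2.462 1.475
endloop
endfacet
facet normal -0.172 -0.164 0.971
outer loop
vertex 1.546 2.432 1.351
vertex 2.219 2.462 1.475
vertex 1.776 3.89 1.638
endloop
endfacet

endsolid


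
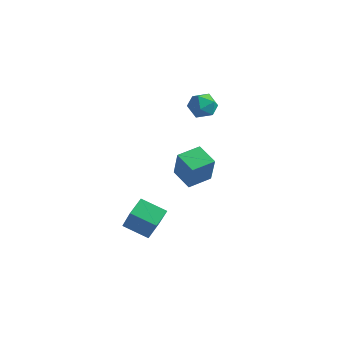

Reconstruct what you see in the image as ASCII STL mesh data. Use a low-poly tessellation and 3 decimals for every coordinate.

solid 
facet normal -0.476 0.318 -0.820
outer loop
vertex -3.598 -1.687 -1.649
vertex -2.461 -1.339 -2.174
vertex -3.51 -2.578 -2.046
endloop
endfacet
facet normal -0.875 -0.267 0.404
outer loop
vertex -2.639 -3.161 -0.546
vertex -3.598 -1.687 -1.649
vertex -3.51 -2.578 -2.046
endloop
endfacet
facet normal -0.476 0.319 -0.820
outer loop
vertex -3.51 -2.578 -2.046
vertex -2.461 -1.339 -2.174
vertex -2.372 -2.23 -2.572
endloop
endfacet
facet normal 0.090 -0.909 -0.406
outer loop
vertex -2.372 -2.23 -2.572
vertex -2.639 -3.161 -0.546
vertex -3.51 -2.578 -2.046
endloop
endfacet
facet normal -0.091 0.909 0.406
outer loop
vertex -3.598 -1.687 -1.649
vertex -1.59 -1.922 -0.674
vertex -2.461 -1.339 -2.174
endloop
endfacet
facet normal -0.875 -0.268 0.403
outer loop
vertex -2.728 -2.27 -0.148
vertex -3.598 -1.687 -1.649
vertex -2.639 -3.161 -0.546
endloop
endfacet
facet normal -0.091 0.909 0.406
outer loop
vertex -2.728 -2.27 -0.148
vertex -1.59 -1.922 -0.674
vertex -3.598 -1.687 -1.649
endloop
endfacet
facet normal 0.875 0.268 -0.404
outer loop
vertex -2.461 -1.339 -2.174
vertex -1.59 -1.922 -0.674
vertex -2.372 -2.23 -2.572
endloop
endfacet
facet normal 0.091 -0.909 -0.406
outer loop
vertex -1.502 -2.813 -1.071
vertex -2.639 -3.161 -0.546
vertex -2.372 -2.23 -2.572
endloop
endfacet
facet normal 0.875 0.266 -0.404
outer loop
vertex -2.372 -2.23 -2.572
vertex -1.59 -1.922 -0.674
vertex -1.502 -2.813 -1.071
endloop
endfacet
facet normal 0.476 -0.319 0.820
outer loop
vertex -1.502 -2.813 -1.071
vertex -2.728 -2.27 -0.148
vertex -2.639 -3.161 -0.546
endloop
endfacet
facet normal 0.476 -0.318 0.820
outer loop
vertex -1.59 -1.922 -0.674
vertex -2.728 -2.27 -0.148
vertex -1.502 -2.813 -1.071
endloop
endfacet
facet normal -0.567 0.732 0.377
outer loop
vertex -3.973 4.207 2.362
vertex -4.294 3.702 2.86
vertex -3.653 4.094 3.063
endloop
endfacet
facet normal 0.054 0.989 0.135
outer loop
vertex -3.973 4.207 2.362
vertex -3.653 4.094 3.063
vertex -3.199 4.155 2.433
endloop
endfacet
facet normal 0.106 0.823 -0.558
outer loop
vertex -3.973 4.207 2.362
vertex -3.199 4.155 2.433
vertex -3.561 3.801 1.842
endloop
endfacet
facet normal -0.481 0.464 -0.744
outer loop
vertex -3.973 4.207 2.362
vertex -3.561 3.801 1.842
vertex -4.237 3.522 2.105
endloop
endfacet
facet normal -0.898 0.408 -0.165
outer loop
vertex -3.973 4.207 2.362
vertex -4.237 3.522 2.105
vertex -4.294 3.702 2.86
endloop
endfacet
facet normal 0.581 0.656 0.482
outer loop
vertex -3.199 4.155 2.433
vertex -3.653 4.094 3.063
vertex -3.043 3.618 2.975
endloop
endfacet
facet normal -0.423 0.240 0.874
outer loop
vertex -3.653 4.094 3.063
vertex -4.294 3.702 2.86
vertex -3.719 3.339 3.238
endloop
endfacet
facet normal -0.959 -0.283 -0.005
outer loop
vertex -4.294 3.702 2.86
vertex -4.237 3.522 2.105
vertex -4.081 2.985 2.647
endloop
endfacet
facet normal -0.286 -0.193 -0.939
outer loop
vertex -4.237 3.522 2.105
vertex -3.561 3.801 1.842
vertex -3.627 3.046 2.017
endloop
endfacet
facet normal 0.665 0.387 -0.639
outer loop
vertex -3.561 3.801 1.842
vertex -3.199 4.155 2.433
vertex -2.986 3.438 2.22
endloop
endfacet
facet normal 0.481 -0.464 0.744
outer loop
vertex -3.307 2.933 2.718
vertex -3.043 3.618 2.975
vertex -3.719 3.339 3.238
endloop
endfacet
facet normal -0.106 -0.823 0.558
outer loop
vertex -3.307 2.933 2.718
vertex -3.719 3.339 3.238
vertex -4.081 2.985 2.647
endloop
endfacet
facet normal -0.054 -0.989 -0.135
outer loop
vertex -3.307 2.933 2.718
vertex -4.081 2.985 2.647
vertex -3.627 3.046 2.017
endloop
endfacet
facet normal 0.567 -0.732 -0.377
outer loop
vertex -3.307 2.933 2.718
vertex -3.627 3.046 2.017
vertex -2.986 3.438 2.22
endloop
endfacet
facet normal 0.898 -0.408 0.165
outer loop
vertex -3.307 2.933 2.718
vertex -2.986 3.438 2.22
vertex -3.043 3.618 2.975
endloop
endfacet
facet normal 0.286 0.193 0.939
outer loop
vertex -3.719 3.339 3.238
vertex -3.043 3.618 2.975
vertex -3.653 4.094 3.063
endloop
endfacet
facet normal -0.665 -0.387 0.639
outer loop
vertex -4.081 2.985 2.647
vertex -3.719 3.339 3.238
vertex -4.294 3.702 2.86
endloop
endfacet
facet normal -0.581 -0.656 -0.482
outer loop
vertex -3.627 3.046 2.017
vertex -4.081 2.985 2.647
vertex -4.237 3.522 2.105
endloop
endfacet
facet normal 0.423 -0.240 -0.874
outer loop
vertex -2.986 3.438 2.22
vertex -3.627 3.046 2.017
vertex -3.561 3.801 1.842
endloop
endfacet
facet normal 0.959 0.283 0.005
outer loop
vertex -3.043 3.618 2.975
vertex -2.986 3.438 2.22
vertex -3.199 4.155 2.433
endloop
endfacet
facet normal -0.897 0.285 0.339
outer loop
vertex -3.67 1.686 0.209
vertex -3.254 2.825 0.351
vertex -4.122 2.038 -1.285
endloop
endfacet
facet normal -0.341 -0.933 -0.117
outer loop
vertex -3.046 1.695 -1.691
vertex -3.67 1.686 0.209
vertex -4.122 2.038 -1.285
endloop
endfacet
facet normal -0.897 0.286 0.338
outer loop
vertex -4.122 2.038 -1.285
vertex -3.254 2.825 0.351
vertex -3.706 3.176 -1.143
endloop
endfacet
facet normal -0.282 0.220 -0.934
outer loop
vertex -3.706 3.176 -1.143
vertex -3.046 1.695 -1.691
vertex -4.122 2.038 -1.285
endloop
endfacet
facet normal 0.282 -0.220 0.934
outer loop
vertex -3.67 1.686 0.209
vertex -2.178 2.482 -0.055
vertex -3.254 2.825 0.351
endloop
endfacet
facet normal -0.340 -0.933 -0.116
outer loop
vertex -2.594 1.344 -0.197
vertex -3.67 1.686 0.209
vertex -3.046 1.695 -1.691
endloop
endfacet
facet normal 0.282 -0.220 0.934
outer loop
vertex -2.594 1.344 -0.197
vertex -2.178 2.482 -0.055
vertex -3.67 1.686 0.209
endloop
endfacet
facet normal 0.341 0.933 0.116
outer loop
vertex -3.254 2.825 0.351
vertex -2.178 2.482 -0.055
vertex -3.706 3.176 -1.143
endloop
endfacet
facet normal -0.283 0.220 -0.934
outer loop
vertex -2.63 2.834 -1.549
vertex -3.046 1.695 -1.691
vertex -3.706 3.176 -1.143
endloop
endfacet
facet normal 0.341 0.933 0.117
outer loop
vertex -3.706 3.176 -1.143
vertex -2.178 2.482 -0.055
vertex -2.63 2.834 -1.549
endloop
endfacet
facet normal 0.897 -0.285 -0.338
outer loop
vertex -2.63 2.834 -1.549
vertex -2.594 1.344 -0.197
vertex -3.046 1.695 -1.691
endloop
endfacet
facet normal 0.897 -0.286 -0.339
outer loop
vertex -2.178 2.482 -0.055
vertex -2.594 1.344 -0.197
vertex -2.63 2.834 -1.549
endloop
endfacet

endsolid


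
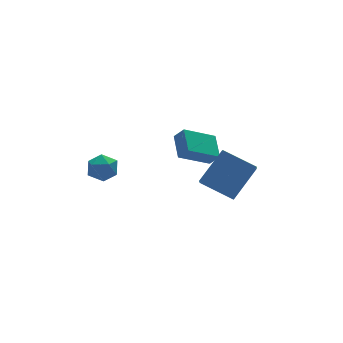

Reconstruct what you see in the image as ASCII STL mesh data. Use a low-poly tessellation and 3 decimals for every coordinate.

solid 
facet normal -0.872 0.069 0.484
outer loop
vertex 0.111 0.781 -1.903
vertex 0.569 2.094 -1.265
vertex -0.225 1.224 -2.572
endloop
endfacet
facet normal -0.300 -0.858 -0.417
outer loop
vertex 1.511 1.086 -3.535
vertex 0.111 0.781 -1.903
vertex -0.225 1.224 -2.572
endloop
endfacet
facet normal -0.872 0.069 0.484
outer loop
vertex -0.225 1.224 -2.572
vertex 0.569 2.094 -1.265
vertex 0.233 2.537 -1.934
endloop
endfacet
facet normal -0.386 0.509 -0.769
outer loop
vertex 0.233 2.537 -1.934
vertex 1.511 1.086 -3.535
vertex -0.225 1.224 -2.572
endloop
endfacet
facet normal 0.386 -0.509 0.769
outer loop
vertex 0.111 0.781 -1.903
vertex 2.305 1.956 -2.228
vertex 0.569 2.094 -1.265
endloop
endfacet
facet normal -0.300 -0.858 -0.417
outer loop
vertex 1.847 0.643 -2.866
vertex 0.111 0.781 -1.903
vertex 1.511 1.086 -3.535
endloop
endfacet
facet normal 0.386 -0.509 0.769
outer loop
vertex 1.847 0.643 -2.866
vertex 2.305 1.956 -2.228
vertex 0.111 0.781 -1.903
endloop
endfacet
facet normal 0.300 0.858 0.417
outer loop
vertex 0.569 2.094 -1.265
vertex 2.305 1.956 -2.228
vertex 0.233 2.537 -1.934
endloop
endfacet
facet normal -0.386 0.509 -0.769
outer loop
vertex 1.969 2.399 -2.897
vertex 1.511 1.086 -3.535
vertex 0.233 2.537 -1.934
endloop
endfacet
facet normal 0.300 0.858 0.417
outer loop
vertex 0.233 2.537 -1.934
vertex 2.305 1.956 -2.228
vertex 1.969 2.399 -2.897
endloop
endfacet
facet normal 0.872 -0.069 -0.484
outer loop
vertex 1.969 2.399 -2.897
vertex 1.847 0.643 -2.866
vertex 1.511 1.086 -3.535
endloop
endfacet
facet normal 0.872 -0.069 -0.484
outer loop
vertex 2.305 1.956 -2.228
vertex 1.847 0.643 -2.866
vertex 1.969 2.399 -2.897
endloop
endfacet
facet normal -0.498 0.427 0.755
outer loop
vertex -3.714 4.336 -3.632
vertex -3.952 3.509 -3.321
vertex -3.177 3.901 -3.032
endloop
endfacet
facet normal 0.055 0.831 0.553
outer loop
vertex -3.714 4.336 -3.632
vertex -3.177 3.901 -3.032
vertex -2.805 4.347 -3.739
endloop
endfacet
facet normal -0.028 0.990 -0.137
outer loop
vertex -3.714 4.336 -3.632
vertex -2.805 4.347 -3.739
vertex -3.35 4.231 -4.465
endloop
endfacet
facet normal -0.633 0.684 -0.363
outer loop
vertex -3.714 4.336 -3.632
vertex -3.35 4.231 -4.465
vertex -4.058 3.713 -4.206
endloop
endfacet
facet normal -0.923 0.336 0.188
outer loop
vertex -3.714 4.336 -3.632
vertex -4.058 3.713 -4.206
vertex -3.952 3.509 -3.321
endloop
endfacet
facet normal 0.649 0.441 0.620
outer loop
vertex -2.805 4.347 -3.739
vertex -3.177 3.901 -3.032
vertex -2.482 3.527 -3.494
endloop
endfacet
facet normal -0.246 -0.212 0.946
outer loop
vertex -3.177 3.901 -3.032
vertex -3.952 3.509 -3.321
vertex -3.19 3.009 -3.235
endloop
endfacet
facet normal -0.933 -0.359 0.029
outer loop
vertex -3.952 3.509 -3.321
vertex -4.058 3.713 -4.206
vertex -3.735 2.893 -3.961
endloop
endfacet
facet normal -0.464 0.203 -0.862
outer loop
vertex -4.058 3.713 -4.206
vertex -3.35 4.231 -4.465
vertex -3.363 3.339 -4.668
endloop
endfacet
facet normal 0.514 0.698 -0.498
outer loop
vertex -3.35 4.231 -4.465
vertex -2.805 4.347 -3.739
vertex -2.588 3.731 -4.379
endloop
endfacet
facet normal 0.633 -0.684 0.363
outer loop
vertex -2.826 2.904 -4.068
vertex -2.482 3.527 -3.494
vertex -3.19 3.009 -3.235
endloop
endfacet
facet normal 0.028 -0.990 0.137
outer loop
vertex -2.826 2.904 -4.068
vertex -3.19 3.009 -3.235
vertex -3.735 2.893 -3.961
endloop
endfacet
facet normal -0.055 -0.831 -0.553
outer loop
vertex -2.826 2.904 -4.068
vertex -3.735 2.893 -3.961
vertex -3.363 3.339 -4.668
endloop
endfacet
facet normal 0.498 -0.427 -0.755
outer loop
vertex -2.826 2.904 -4.068
vertex -3.363 3.339 -4.668
vertex -2.588 3.731 -4.379
endloop
endfacet
facet normal 0.923 -0.336 -0.188
outer loop
vertex -2.826 2.904 -4.068
vertex -2.588 3.731 -4.379
vertex -2.482 3.527 -3.494
endloop
endfacet
facet normal 0.464 -0.203 0.862
outer loop
vertex -3.19 3.009 -3.235
vertex -2.482 3.527 -3.494
vertex -3.177 3.901 -3.032
endloop
endfacet
facet normal -0.514 -0.698 0.498
outer loop
vertex -3.735 2.893 -3.961
vertex -3.19 3.009 -3.235
vertex -3.952 3.509 -3.321
endloop
endfacet
facet normal -0.649 -0.441 -0.620
outer loop
vertex -3.363 3.339 -4.668
vertex -3.735 2.893 -3.961
vertex -4.058 3.713 -4.206
endloop
endfacet
facet normal 0.246 0.212 -0.946
outer loop
vertex -2.588 3.731 -4.379
vertex -3.363 3.339 -4.668
vertex -3.35 4.231 -4.465
endloop
endfacet
facet normal 0.933 0.359 -0.029
outer loop
vertex -2.482 3.527 -3.494
vertex -2.588 3.731 -4.379
vertex -2.805 4.347 -3.739
endloop
endfacet
facet normal -0.712 -0.221 -0.667
outer loop
vertex 0.022 -3.922 -2.403
vertex -1.098 -2.55 -1.662
vertex 0.621 -2.907 -3.378
endloop
endfacet
facet normal 0.583 -0.715 -0.386
outer loop
vertex 2.158 -2.43 -1.938
vertex 0.022 -3.922 -2.403
vertex 0.621 -2.907 -3.378
endloop
endfacet
facet normal -0.712 -0.221 -0.667
outer loop
vertex 0.621 -2.907 -3.378
vertex -1.098 -2.55 -1.662
vertex -0.499 -1.535 -2.638
endloop
endfacet
facet normal 0.391 0.663 -0.638
outer loop
vertex -0.499 -1.535 -2.638
vertex 2.158 -2.43 -1.938
vertex 0.621 -2.907 -3.378
endloop
endfacet
facet normal -0.391 -0.664 0.637
outer loop
vertex 0.022 -3.922 -2.403
vertex 0.439 -2.073 -0.222
vertex -1.098 -2.55 -1.662
endloop
endfacet
facet normal 0.583 -0.715 -0.386
outer loop
vertex 1.559 -3.445 -0.962
vertex 0.022 -3.922 -2.403
vertex 2.158 -2.43 -1.938
endloop
endfacet
facet normal -0.392 -0.664 0.637
outer loop
vertex 1.559 -3.445 -0.962
vertex 0.439 -2.073 -0.222
vertex 0.022 -3.922 -2.403
endloop
endfacet
facet normal -0.583 0.715 0.386
outer loop
vertex -1.098 -2.55 -1.662
vertex 0.439 -2.073 -0.222
vertex -0.499 -1.535 -2.638
endloop
endfacet
facet normal 0.391 0.664 -0.637
outer loop
vertex 1.038 -1.058 -1.197
vertex 2.158 -2.43 -1.938
vertex -0.499 -1.535 -2.638
endloop
endfacet
facet normal -0.583 0.715 0.386
outer loop
vertex -0.499 -1.535 -2.638
vertex 0.439 -2.073 -0.222
vertex 1.038 -1.058 -1.197
endloop
endfacet
facet normal 0.712 0.221 0.667
outer loop
vertex 1.038 -1.058 -1.197
vertex 1.559 -3.445 -0.962
vertex 2.158 -2.43 -1.938
endloop
endfacet
facet normal 0.711 0.221 0.667
outer loop
vertex 0.439 -2.073 -0.222
vertex 1.559 -3.445 -0.962
vertex 1.038 -1.058 -1.197
endloop
endfacet

endsolid


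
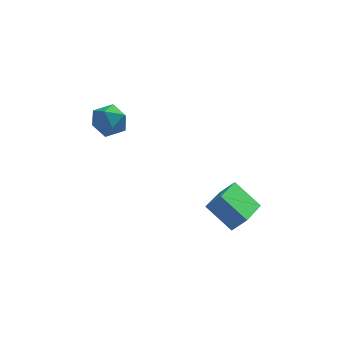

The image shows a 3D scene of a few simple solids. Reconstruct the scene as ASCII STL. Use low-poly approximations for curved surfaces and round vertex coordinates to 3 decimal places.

solid 
facet normal -0.764 -0.227 0.604
outer loop
vertex -2.318 3.066 4.404
vertex -2.338 2.219 4.06
vertex -1.817 2.405 4.789
endloop
endfacet
facet normal -0.342 0.266 0.901
outer loop
vertex -2.318 3.066 4.404
vertex -1.817 2.405 4.789
vertex -1.463 3.24 4.677
endloop
endfacet
facet normal -0.316 0.828 0.463
outer loop
vertex -2.318 3.066 4.404
vertex -1.463 3.24 4.677
vertex -1.765 3.571 3.879
endloop
endfacet
facet normal -0.723 0.683 -0.105
outer loop
vertex -2.318 3.066 4.404
vertex -1.765 3.571 3.879
vertex -2.306 2.939 3.498
endloop
endfacet
facet normal -0.999 0.031 -0.018
outer loop
vertex -2.318 3.066 4.404
vertex -2.306 2.939 3.498
vertex -2.338 2.219 4.06
endloop
endfacet
facet normal 0.316 -0.007 0.949
outer loop
vertex -1.463 3.24 4.677
vertex -1.817 2.405 4.789
vertex -0.954 2.501 4.502
endloop
endfacet
facet normal -0.368 -0.804 0.468
outer loop
vertex -1.817 2.405 4.789
vertex -2.338 2.219 4.06
vertex -1.495 1.869 4.121
endloop
endfacet
facet normal -0.748 -0.387 -0.539
outer loop
vertex -2.338 2.219 4.06
vertex -2.306 2.939 3.498
vertex -1.797 2.2 3.323
endloop
endfacet
facet normal -0.301 0.668 -0.681
outer loop
vertex -2.306 2.939 3.498
vertex -1.765 3.571 3.879
vertex -1.443 3.035 3.211
endloop
endfacet
facet normal 0.358 0.903 0.239
outer loop
vertex -1.765 3.571 3.879
vertex -1.463 3.24 4.677
vertex -0.922 3.221 3.94
endloop
endfacet
facet normal 0.723 -0.683 0.105
outer loop
vertex -0.942 2.374 3.596
vertex -0.954 2.501 4.502
vertex -1.495 1.869 4.121
endloop
endfacet
facet normal 0.316 -0.828 -0.463
outer loop
vertex -0.942 2.374 3.596
vertex -1.495 1.869 4.121
vertex -1.797 2.2 3.323
endloop
endfacet
facet normal 0.342 -0.266 -0.901
outer loop
vertex -0.942 2.374 3.596
vertex -1.797 2.2 3.323
vertex -1.443 3.035 3.211
endloop
endfacet
facet normal 0.764 0.227 -0.604
outer loop
vertex -0.942 2.374 3.596
vertex -1.443 3.035 3.211
vertex -0.922 3.221 3.94
endloop
endfacet
facet normal 0.999 -0.031 0.018
outer loop
vertex -0.942 2.374 3.596
vertex -0.922 3.221 3.94
vertex -0.954 2.501 4.502
endloop
endfacet
facet normal 0.301 -0.668 0.681
outer loop
vertex -1.495 1.869 4.121
vertex -0.954 2.501 4.502
vertex -1.817 2.405 4.789
endloop
endfacet
facet normal -0.358 -0.903 -0.239
outer loop
vertex -1.797 2.2 3.323
vertex -1.495 1.869 4.121
vertex -2.338 2.219 4.06
endloop
endfacet
facet normal -0.316 0.007 -0.949
outer loop
vertex -1.443 3.035 3.211
vertex -1.797 2.2 3.323
vertex -2.306 2.939 3.498
endloop
endfacet
facet normal 0.368 0.804 -0.468
outer loop
vertex -0.922 3.221 3.94
vertex -1.443 3.035 3.211
vertex -1.765 3.571 3.879
endloop
endfacet
facet normal 0.748 0.387 0.539
outer loop
vertex -0.954 2.501 4.502
vertex -0.922 3.221 3.94
vertex -1.463 3.24 4.677
endloop
endfacet
facet normal -0.661 0.079 -0.746
outer loop
vertex 2.356 -1.236 1.376
vertex 3.026 0.471 0.963
vertex 3.419 -1.898 0.363
endloop
endfacet
facet normal -0.356 -0.908 0.220
outer loop
vertex 4.034 -1.971 1.057
vertex 2.356 -1.236 1.376
vertex 3.419 -1.898 0.363
endloop
endfacet
facet normal -0.661 0.079 -0.746
outer loop
vertex 3.419 -1.898 0.363
vertex 3.026 0.471 0.963
vertex 4.089 -0.19 -0.049
endloop
endfacet
facet normal 0.661 -0.411 -0.629
outer loop
vertex 4.089 -0.19 -0.049
vertex 4.034 -1.971 1.057
vertex 3.419 -1.898 0.363
endloop
endfacet
facet normal -0.660 0.411 0.628
outer loop
vertex 2.356 -1.236 1.376
vertex 3.641 0.398 1.657
vertex 3.026 0.471 0.963
endloop
endfacet
facet normal -0.356 -0.908 0.219
outer loop
vertex 2.971 -1.31 2.069
vertex 2.356 -1.236 1.376
vertex 4.034 -1.971 1.057
endloop
endfacet
facet normal -0.660 0.411 0.629
outer loop
vertex 2.971 -1.31 2.069
vertex 3.641 0.398 1.657
vertex 2.356 -1.236 1.376
endloop
endfacet
facet normal 0.356 0.908 -0.220
outer loop
vertex 3.026 0.471 0.963
vertex 3.641 0.398 1.657
vertex 4.089 -0.19 -0.049
endloop
endfacet
facet normal 0.660 -0.411 -0.629
outer loop
vertex 4.704 -0.264 0.644
vertex 4.034 -1.971 1.057
vertex 4.089 -0.19 -0.049
endloop
endfacet
facet normal 0.356 0.908 -0.219
outer loop
vertex 4.089 -0.19 -0.049
vertex 3.641 0.398 1.657
vertex 4.704 -0.264 0.644
endloop
endfacet
facet normal 0.661 -0.079 0.746
outer loop
vertex 4.704 -0.264 0.644
vertex 2.971 -1.31 2.069
vertex 4.034 -1.971 1.057
endloop
endfacet
facet normal 0.661 -0.079 0.746
outer loop
vertex 3.641 0.398 1.657
vertex 2.971 -1.31 2.069
vertex 4.704 -0.264 0.644
endloop
endfacet

endsolid


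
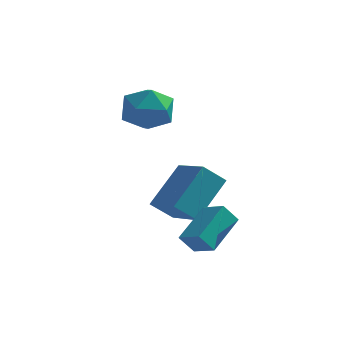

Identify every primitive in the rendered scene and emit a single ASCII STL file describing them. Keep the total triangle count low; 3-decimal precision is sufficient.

solid 
facet normal -0.828 0.414 -0.378
outer loop
vertex 0.877 -2.265 -1.395
vertex 1.339 -1.989 -2.105
vertex 0.5 -3.78 -2.229
endloop
endfacet
facet normal -0.519 -0.309 0.797
outer loop
vertex 1.361 -4.211 -1.835
vertex 0.877 -2.265 -1.395
vertex 0.5 -3.78 -2.229
endloop
endfacet
facet normal -0.828 0.414 -0.379
outer loop
vertex 0.5 -3.78 -2.229
vertex 1.339 -1.989 -2.105
vertex 0.962 -3.505 -2.938
endloop
endfacet
facet normal -0.213 -0.856 -0.471
outer loop
vertex 0.962 -3.505 -2.938
vertex 1.361 -4.211 -1.835
vertex 0.5 -3.78 -2.229
endloop
endfacet
facet normal 0.213 0.856 0.471
outer loop
vertex 0.877 -2.265 -1.395
vertex 2.2 -2.42 -1.711
vertex 1.339 -1.989 -2.105
endloop
endfacet
facet normal -0.518 -0.309 0.797
outer loop
vertex 1.738 -2.695 -1.002
vertex 0.877 -2.265 -1.395
vertex 1.361 -4.211 -1.835
endloop
endfacet
facet normal 0.213 0.856 0.471
outer loop
vertex 1.738 -2.695 -1.002
vertex 2.2 -2.42 -1.711
vertex 0.877 -2.265 -1.395
endloop
endfacet
facet normal 0.519 0.309 -0.797
outer loop
vertex 1.339 -1.989 -2.105
vertex 2.2 -2.42 -1.711
vertex 0.962 -3.505 -2.938
endloop
endfacet
facet normal -0.213 -0.856 -0.471
outer loop
vertex 1.823 -3.935 -2.545
vertex 1.361 -4.211 -1.835
vertex 0.962 -3.505 -2.938
endloop
endfacet
facet normal 0.518 0.310 -0.797
outer loop
vertex 0.962 -3.505 -2.938
vertex 2.2 -2.42 -1.711
vertex 1.823 -3.935 -2.545
endloop
endfacet
facet normal 0.828 -0.414 0.378
outer loop
vertex 1.823 -3.935 -2.545
vertex 1.738 -2.695 -1.002
vertex 1.361 -4.211 -1.835
endloop
endfacet
facet normal 0.828 -0.414 0.379
outer loop
vertex 2.2 -2.42 -1.711
vertex 1.738 -2.695 -1.002
vertex 1.823 -3.935 -2.545
endloop
endfacet
facet normal -0.364 0.177 0.915
outer loop
vertex -2.503 1.462 2.503
vertex -3.042 0.487 2.477
vertex -2.004 0.539 2.88
endloop
endfacet
facet normal 0.274 0.487 0.830
outer loop
vertex -2.503 1.462 2.503
vertex -2.004 0.539 2.88
vertex -1.432 1.269 2.263
endloop
endfacet
facet normal 0.230 0.934 0.275
outer loop
vertex -2.503 1.462 2.503
vertex -1.432 1.269 2.263
vertex -2.115 1.668 1.478
endloop
endfacet
facet normal -0.434 0.901 0.017
outer loop
vertex -2.503 1.462 2.503
vertex -2.115 1.668 1.478
vertex -3.111 1.185 1.611
endloop
endfacet
facet normal -0.802 0.432 0.412
outer loop
vertex -2.503 1.462 2.503
vertex -3.111 1.185 1.611
vertex -3.042 0.487 2.477
endloop
endfacet
facet normal 0.746 -0.022 0.666
outer loop
vertex -1.432 1.269 2.263
vertex -2.004 0.539 2.88
vertex -1.309 0.175 2.089
endloop
endfacet
facet normal -0.286 -0.523 0.803
outer loop
vertex -2.004 0.539 2.88
vertex -3.042 0.487 2.477
vertex -2.305 -0.308 2.222
endloop
endfacet
facet normal -0.994 -0.110 -0.010
outer loop
vertex -3.042 0.487 2.477
vertex -3.111 1.185 1.611
vertex -2.988 0.091 1.437
endloop
endfacet
facet normal -0.400 0.647 -0.649
outer loop
vertex -3.111 1.185 1.611
vertex -2.115 1.668 1.478
vertex -2.416 0.821 0.82
endloop
endfacet
facet normal 0.675 0.700 -0.232
outer loop
vertex -2.115 1.668 1.478
vertex -1.432 1.269 2.263
vertex -1.378 0.873 1.223
endloop
endfacet
facet normal 0.434 -0.901 -0.017
outer loop
vertex -1.917 -0.102 1.197
vertex -1.309 0.175 2.089
vertex -2.305 -0.308 2.222
endloop
endfacet
facet normal -0.230 -0.934 -0.275
outer loop
vertex -1.917 -0.102 1.197
vertex -2.305 -0.308 2.222
vertex -2.988 0.091 1.437
endloop
endfacet
facet normal -0.274 -0.487 -0.830
outer loop
vertex -1.917 -0.102 1.197
vertex -2.988 0.091 1.437
vertex -2.416 0.821 0.82
endloop
endfacet
facet normal 0.364 -0.177 -0.915
outer loop
vertex -1.917 -0.102 1.197
vertex -2.416 0.821 0.82
vertex -1.378 0.873 1.223
endloop
endfacet
facet normal 0.802 -0.432 -0.412
outer loop
vertex -1.917 -0.102 1.197
vertex -1.378 0.873 1.223
vertex -1.309 0.175 2.089
endloop
endfacet
facet normal 0.400 -0.647 0.649
outer loop
vertex -2.305 -0.308 2.222
vertex -1.309 0.175 2.089
vertex -2.004 0.539 2.88
endloop
endfacet
facet normal -0.675 -0.700 0.232
outer loop
vertex -2.988 0.091 1.437
vertex -2.305 -0.308 2.222
vertex -3.042 0.487 2.477
endloop
endfacet
facet normal -0.746 0.022 -0.666
outer loop
vertex -2.416 0.821 0.82
vertex -2.988 0.091 1.437
vertex -3.111 1.185 1.611
endloop
endfacet
facet normal 0.286 0.523 -0.803
outer loop
vertex -1.378 0.873 1.223
vertex -2.416 0.821 0.82
vertex -2.115 1.668 1.478
endloop
endfacet
facet normal 0.994 0.110 0.010
outer loop
vertex -1.309 0.175 2.089
vertex -1.378 0.873 1.223
vertex -1.432 1.269 2.263
endloop
endfacet
facet normal -0.732 0.606 -0.310
outer loop
vertex -0.917 0.358 -0.68
vertex -0.203 0.826 -1.451
vertex -1.511 -1.09 -2.11
endloop
endfacet
facet normal -0.621 -0.407 0.670
outer loop
vertex -0.237 -2.146 -1.569
vertex -0.917 0.358 -0.68
vertex -1.511 -1.09 -2.11
endloop
endfacet
facet normal -0.732 0.607 -0.311
outer loop
vertex -1.511 -1.09 -2.11
vertex -0.203 0.826 -1.451
vertex -0.796 -0.623 -2.88
endloop
endfacet
facet normal -0.280 -0.683 -0.674
outer loop
vertex -0.796 -0.623 -2.88
vertex -0.237 -2.146 -1.569
vertex -1.511 -1.09 -2.11
endloop
endfacet
facet normal 0.280 0.683 0.674
outer loop
vertex -0.917 0.358 -0.68
vertex 1.071 -0.23 -0.91
vertex -0.203 0.826 -1.451
endloop
endfacet
facet normal -0.621 -0.407 0.670
outer loop
vertex 0.356 -0.697 -0.14
vertex -0.917 0.358 -0.68
vertex -0.237 -2.146 -1.569
endloop
endfacet
facet normal 0.280 0.683 0.674
outer loop
vertex 0.356 -0.697 -0.14
vertex 1.071 -0.23 -0.91
vertex -0.917 0.358 -0.68
endloop
endfacet
facet normal 0.621 0.406 -0.670
outer loop
vertex -0.203 0.826 -1.451
vertex 1.071 -0.23 -0.91
vertex -0.796 -0.623 -2.88
endloop
endfacet
facet normal -0.280 -0.683 -0.674
outer loop
vertex 0.477 -1.678 -2.34
vertex -0.237 -2.146 -1.569
vertex -0.796 -0.623 -2.88
endloop
endfacet
facet normal 0.621 0.407 -0.670
outer loop
vertex -0.796 -0.623 -2.88
vertex 1.071 -0.23 -0.91
vertex 0.477 -1.678 -2.34
endloop
endfacet
facet normal 0.732 -0.606 0.310
outer loop
vertex 0.477 -1.678 -2.34
vertex 0.356 -0.697 -0.14
vertex -0.237 -2.146 -1.569
endloop
endfacet
facet normal 0.731 -0.607 0.311
outer loop
vertex 1.071 -0.23 -0.91
vertex 0.356 -0.697 -0.14
vertex 0.477 -1.678 -2.34
endloop
endfacet

endsolid
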